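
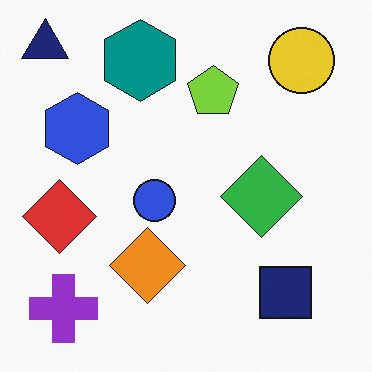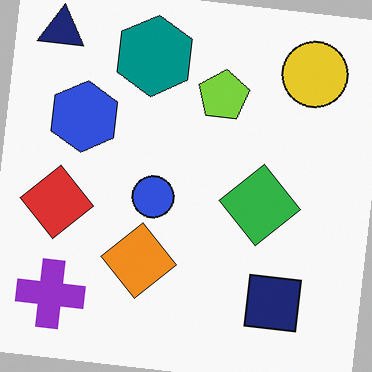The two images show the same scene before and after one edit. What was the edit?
The image was rotated clockwise by a few degrees.

Every shape is tilted by the same angle and the image corners show triangular fill wedges — a whole-image rotation by a non-right angle.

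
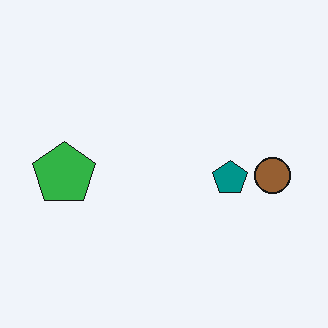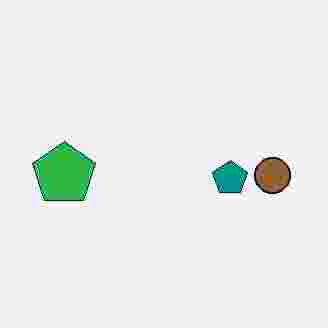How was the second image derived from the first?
The image was degraded with heavy JPEG compression.

Blocky 8×8 compression artifacts appear around shape edges and the flat background shows ringing — characteristic JPEG degradation.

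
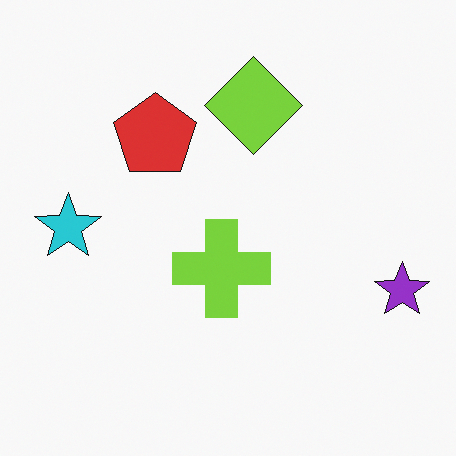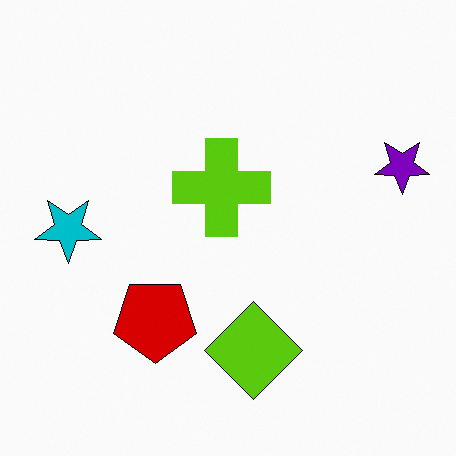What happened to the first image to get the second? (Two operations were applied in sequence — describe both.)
This is the original image flipped vertically (top ↔ bottom), then given slightly increased contrast.

The lime diamond is in the top of the first image and the bottom of the second — shapes on opposite sides of the horizontal midline have swapped in a mirror flip. Tones are pushed away from mid-grey across the whole image — a global contrast change.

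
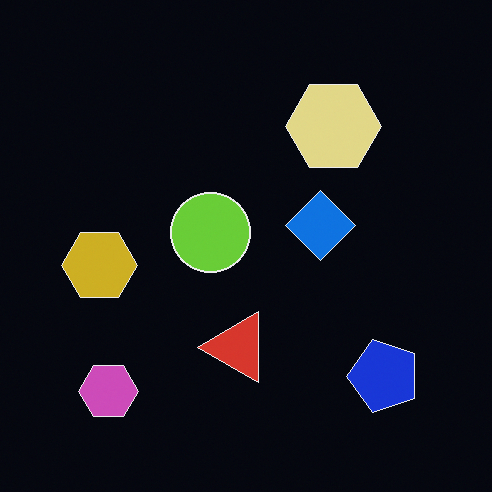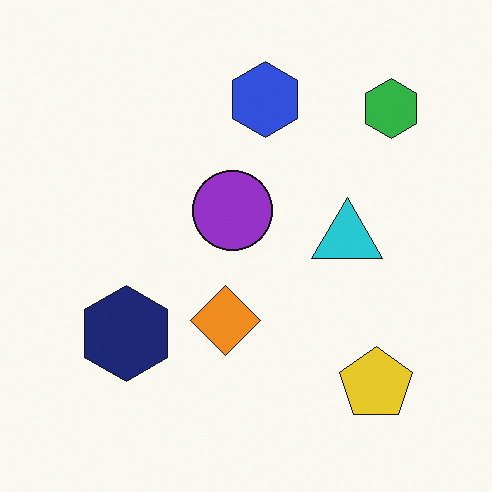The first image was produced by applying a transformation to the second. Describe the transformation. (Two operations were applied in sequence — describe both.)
The transformation is: transposed (reflected across the top-left ↔ bottom-right diagonal), then color-inverted (negative).

Shapes have swapped their row and column positions — what was in the top-right is now in the bottom-left — a diagonal reflection. The light background has become dark and every shape's color is its complement — a photographic negative.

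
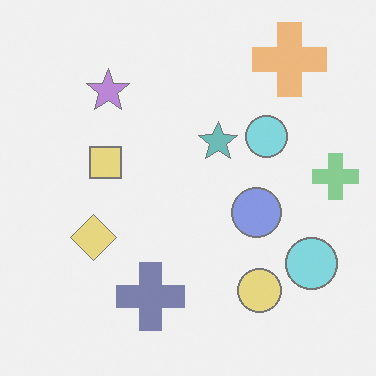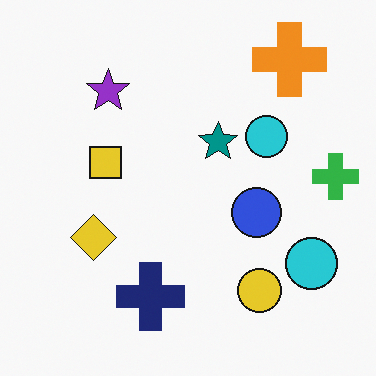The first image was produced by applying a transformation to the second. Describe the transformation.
The image was washed out (contrast reduced).

Tones are pushed toward mid-grey across the whole image — a global contrast change.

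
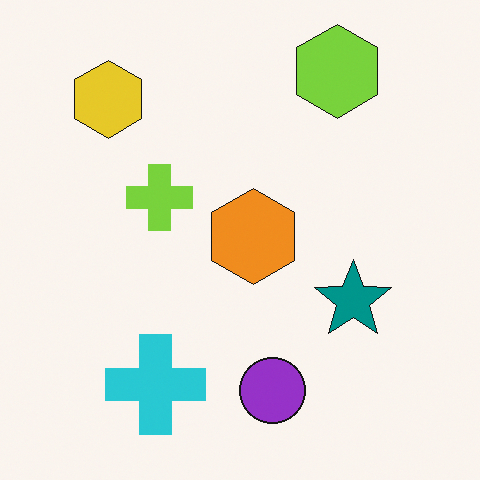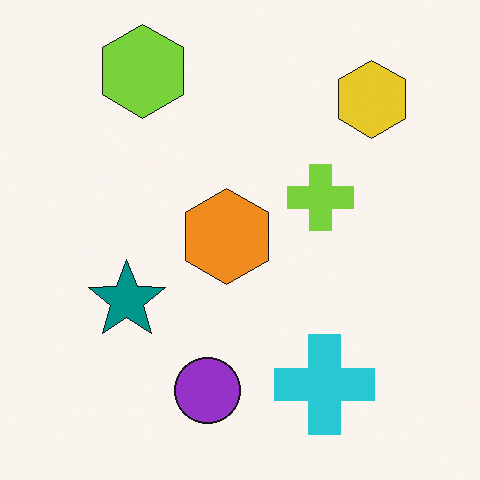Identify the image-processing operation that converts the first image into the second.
The second image is the first flipped horizontally (left ↔ right).

The yellow hexagon is in the top-left of the first image and the top-right of the second — shapes on opposite sides of the vertical midline have swapped in a mirror flip.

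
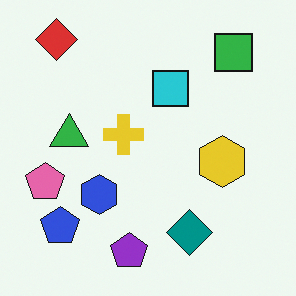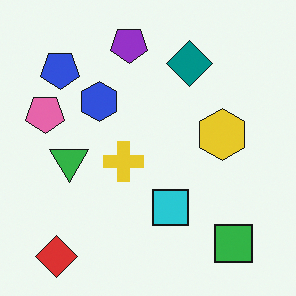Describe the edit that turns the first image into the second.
The second image is the first flipped vertically (top ↔ bottom).

The red diamond is in the top-left of the first image and the bottom-left of the second — shapes on opposite sides of the horizontal midline have swapped in a mirror flip.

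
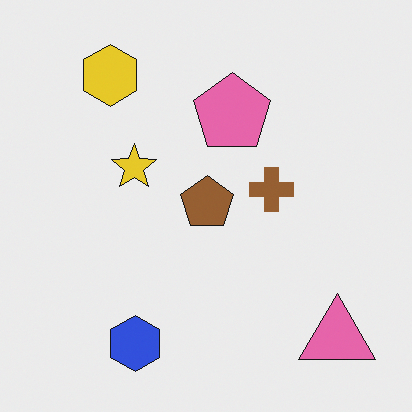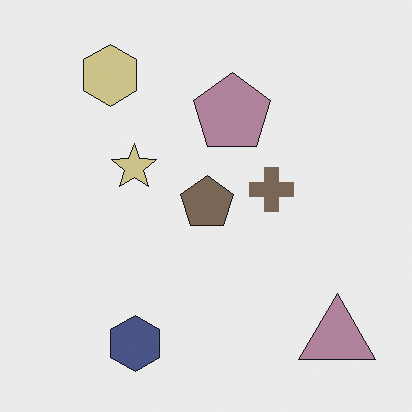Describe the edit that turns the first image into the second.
The second image is the first made much more muted (saturation change).

All colors are more muted and greyish — a global saturation change.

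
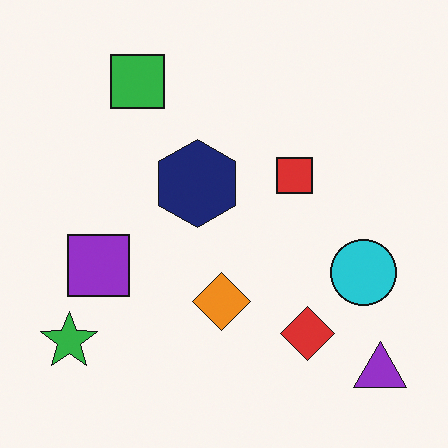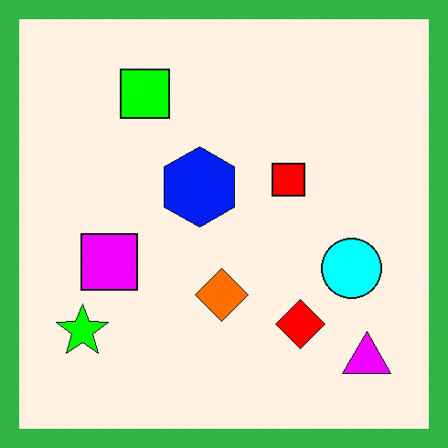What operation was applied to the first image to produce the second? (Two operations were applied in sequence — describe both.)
The transformation is: heavily oversaturated, then framed with a green border.

All colors are more vivid — a global saturation change. A solid green frame runs around the edge of the second image, with the content slightly shrunk inside it.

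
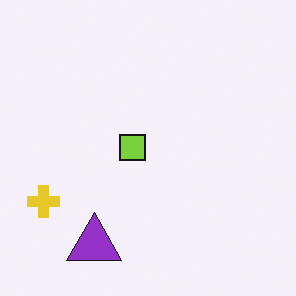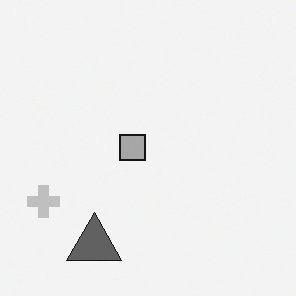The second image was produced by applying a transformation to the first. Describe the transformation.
The image was converted to grayscale.

All color is removed — every shape is now a shade of grey.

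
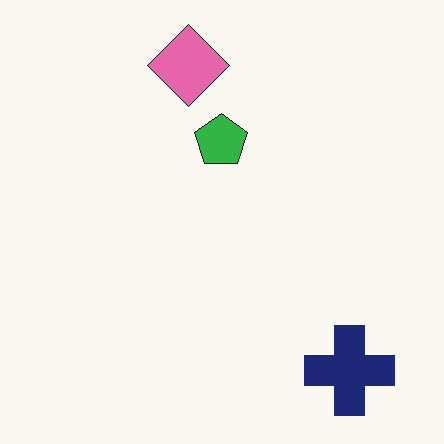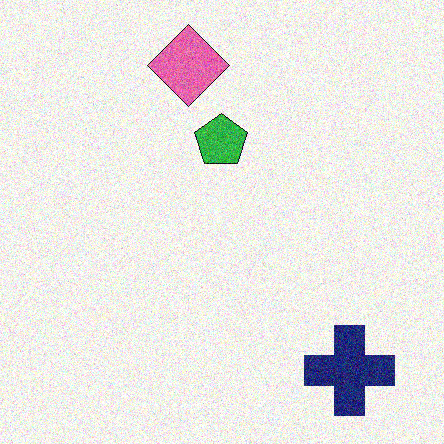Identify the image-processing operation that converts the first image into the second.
Degraded with moderate additive noise.

Random speckle covers the whole image, including the flat background.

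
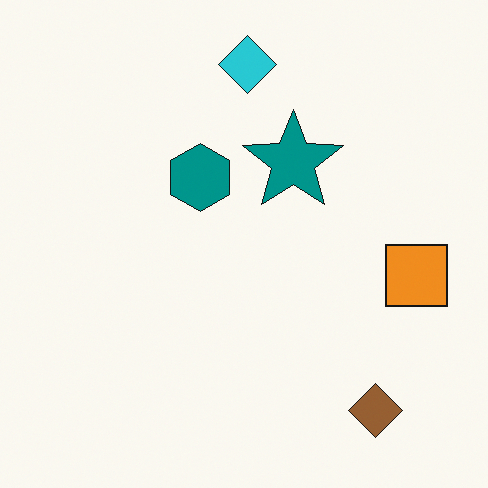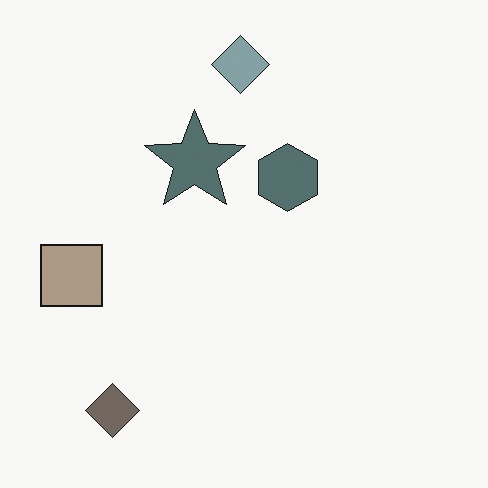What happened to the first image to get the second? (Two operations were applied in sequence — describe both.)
This is the original image flipped horizontally (left ↔ right), then made much more muted (saturation change).

The orange square is in the right of the first image and the left of the second — shapes on opposite sides of the vertical midline have swapped in a mirror flip. All colors are more muted and greyish — a global saturation change.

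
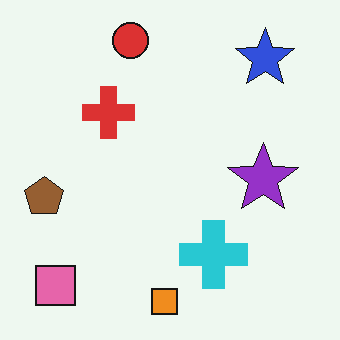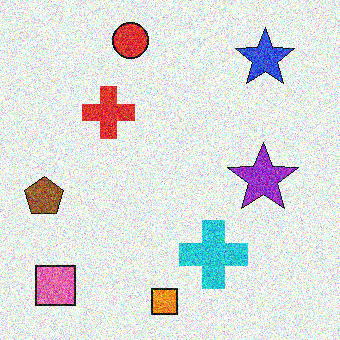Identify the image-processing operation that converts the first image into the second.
The second image is the first degraded with strong gaussian noise.

Random speckle covers the whole image, including the flat background.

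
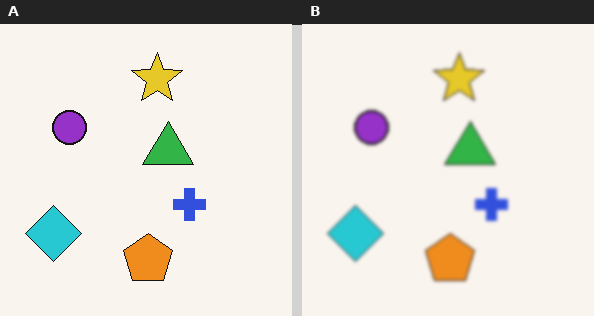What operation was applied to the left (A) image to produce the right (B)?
This is the original image given a subtle gaussian blur.

Shape edges and outlines are uniformly softened across the whole image.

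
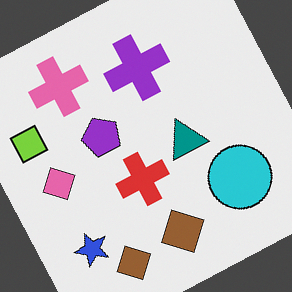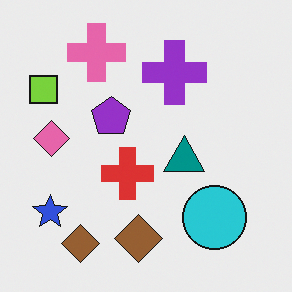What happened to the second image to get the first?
The first image is the second rotated counter-clockwise by a moderate amount.

Every shape is tilted by the same angle and the image corners show triangular fill wedges — a whole-image rotation by a non-right angle.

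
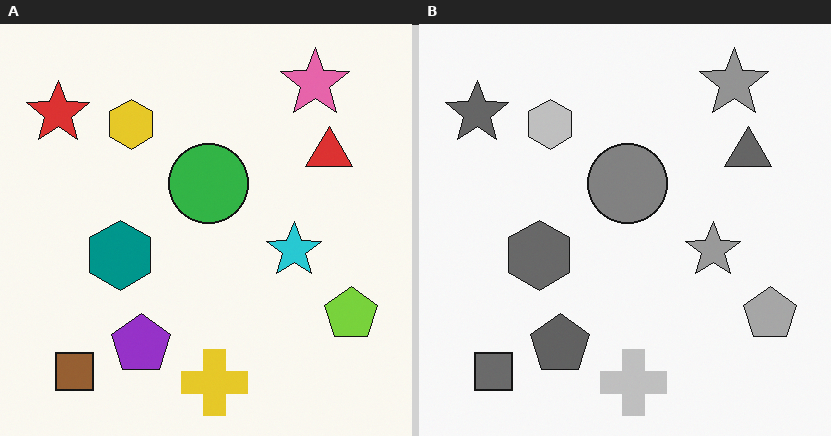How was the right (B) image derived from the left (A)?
It was converted to grayscale.

All color is removed — every shape is now a shade of grey.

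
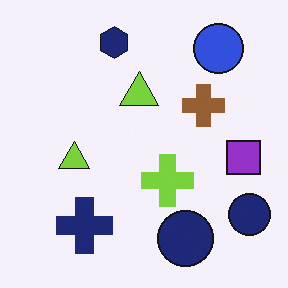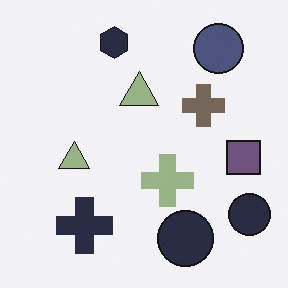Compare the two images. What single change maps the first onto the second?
The transformation is: heavily desaturated.

All colors are more muted and greyish — a global saturation change.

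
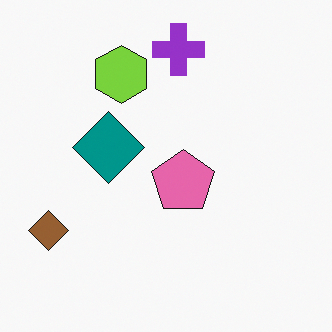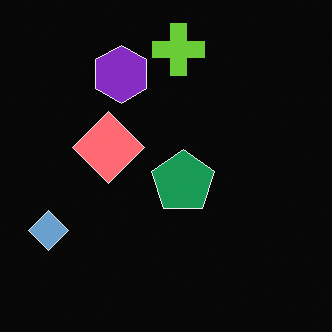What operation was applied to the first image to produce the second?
The transformation is: color-inverted (negative).

The light background has become dark and every shape's color is its complement — a photographic negative.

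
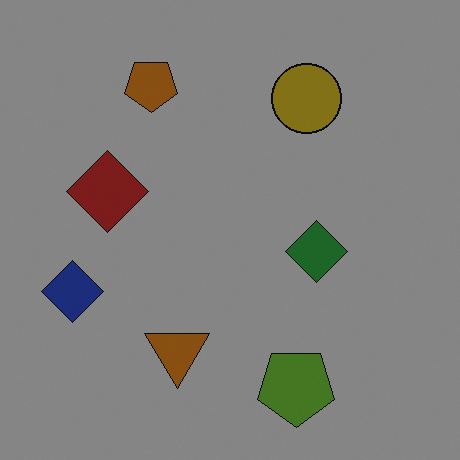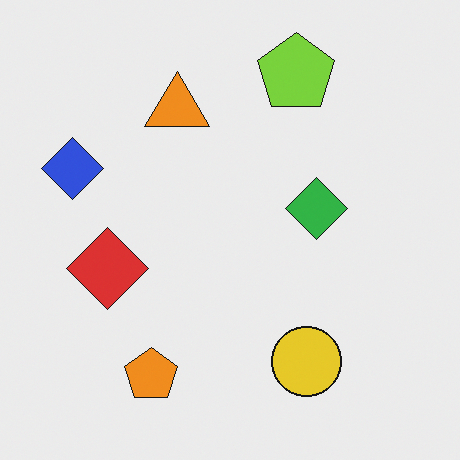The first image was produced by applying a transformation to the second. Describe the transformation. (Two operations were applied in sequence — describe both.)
The image was flipped vertically (top ↔ bottom), then substantially darkened.

The lime pentagon is in the top of the second image and the bottom of the first — shapes on opposite sides of the horizontal midline have swapped in a mirror flip. Every pixel — background and shapes alike — is uniformly darkened.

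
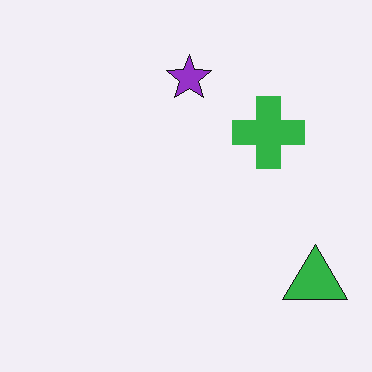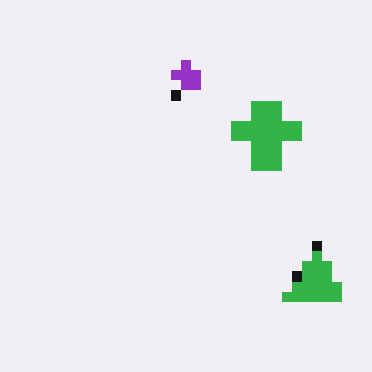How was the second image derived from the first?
This is the original image coarsely pixelated.

Shapes are reduced to large square blocks; fine edges and outlines are lost — a downscale-then-upscale (mosaic) effect.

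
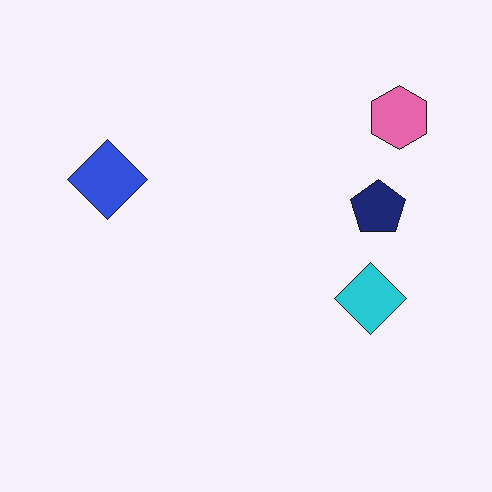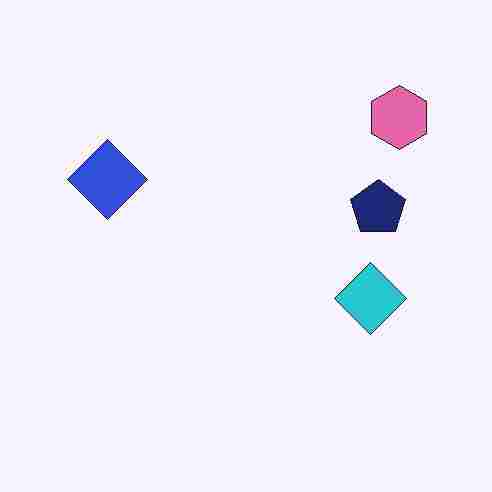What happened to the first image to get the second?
Degraded with heavy JPEG compression.

Blocky 8×8 compression artifacts appear around shape edges and the flat background shows ringing — characteristic JPEG degradation.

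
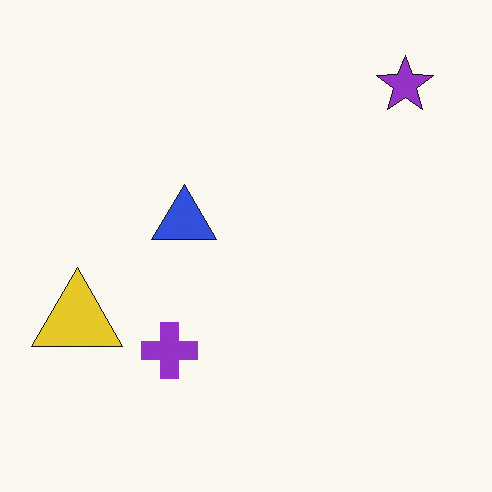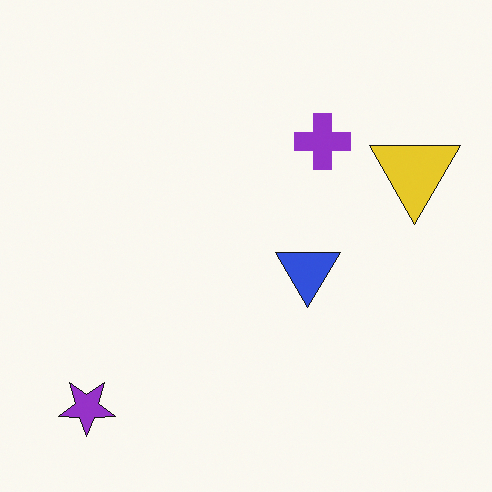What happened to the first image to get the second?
The transformation is: rotated 180°.

The purple star sits in the top-right of the first image and the bottom-left of the second — consistent with a whole-image 180° rotation.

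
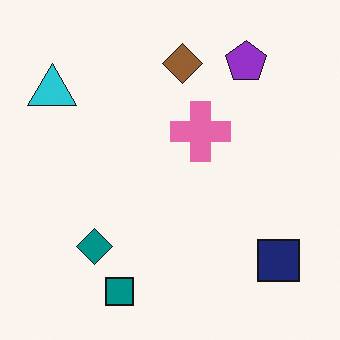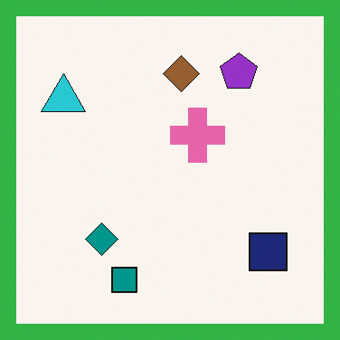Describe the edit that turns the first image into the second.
This is the original image framed with a green border.

A solid green frame runs around the edge of the second image, with the content slightly shrunk inside it.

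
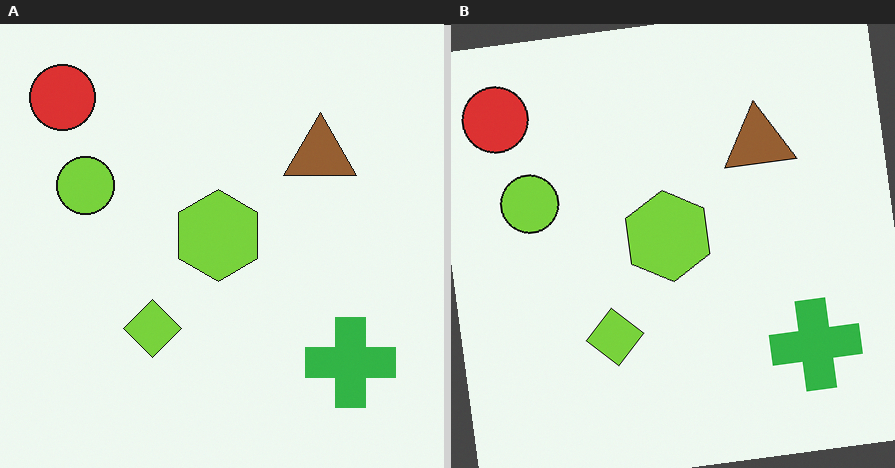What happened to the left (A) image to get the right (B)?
The transformation is: rotated counter-clockwise by a few degrees.

Every shape is tilted by the same angle and the image corners show triangular fill wedges — a whole-image rotation by a non-right angle.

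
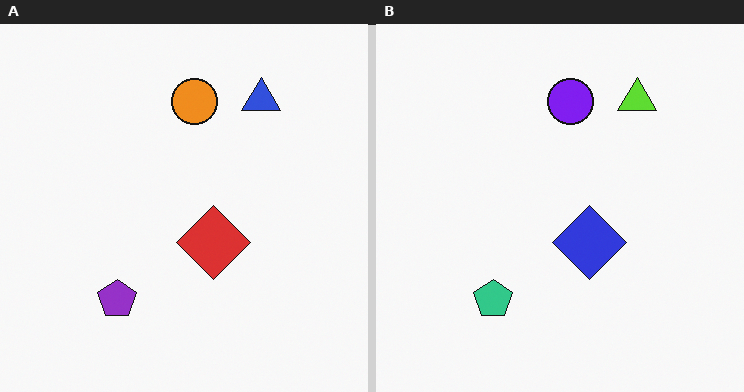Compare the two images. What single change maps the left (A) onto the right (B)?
This is the original image hue-shifted by a large amount.

Every shape's color has rotated by the same amount around the hue wheel — a uniform hue shift.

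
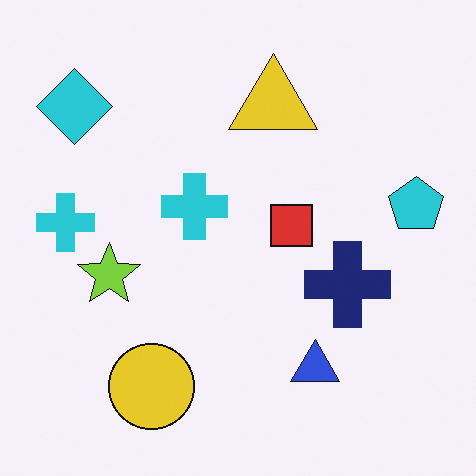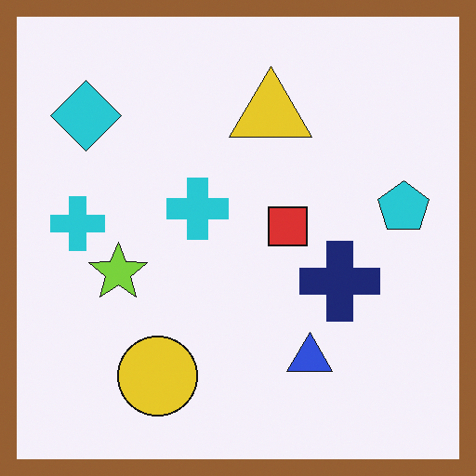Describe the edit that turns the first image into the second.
It was framed with a brown border.

A solid brown frame runs around the edge of the second image, with the content slightly shrunk inside it.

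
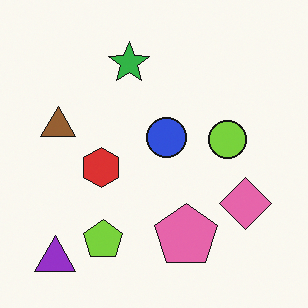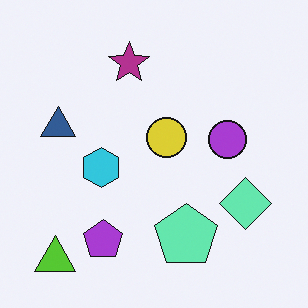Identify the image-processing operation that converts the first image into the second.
The transformation is: hue-shifted by a large amount.

Every shape's color has rotated by the same amount around the hue wheel — a uniform hue shift.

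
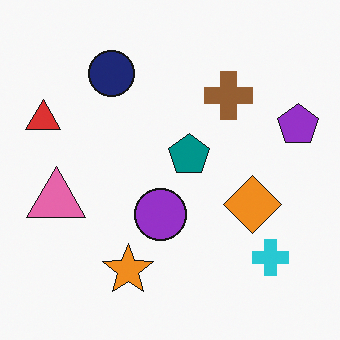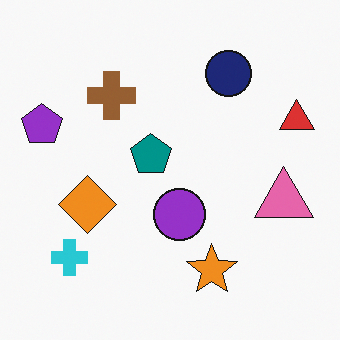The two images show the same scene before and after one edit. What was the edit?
The transformation is: flipped horizontally (left ↔ right).

The purple pentagon is in the right of the first image and the left of the second — shapes on opposite sides of the vertical midline have swapped in a mirror flip.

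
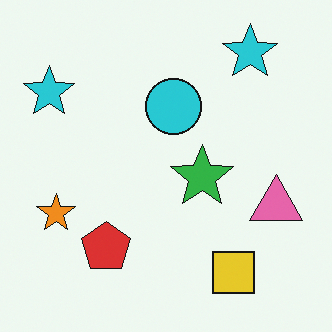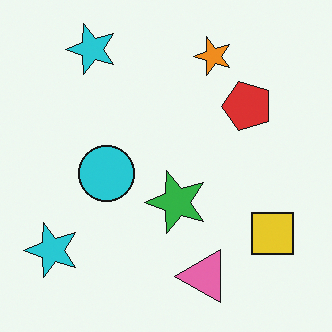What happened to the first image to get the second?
This is the original image transposed (reflected across the top-left ↔ bottom-right diagonal).

Shapes have swapped their row and column positions — what was in the top-right is now in the bottom-left — a diagonal reflection.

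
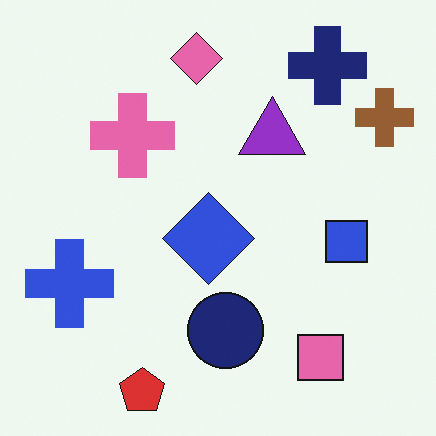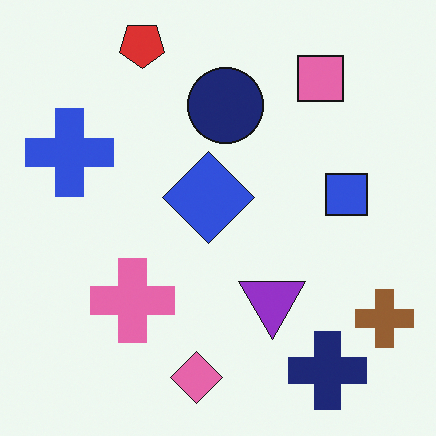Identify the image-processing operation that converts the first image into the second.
Flipped vertically (top ↔ bottom).

The red pentagon is in the bottom-left of the first image and the top-left of the second — shapes on opposite sides of the horizontal midline have swapped in a mirror flip.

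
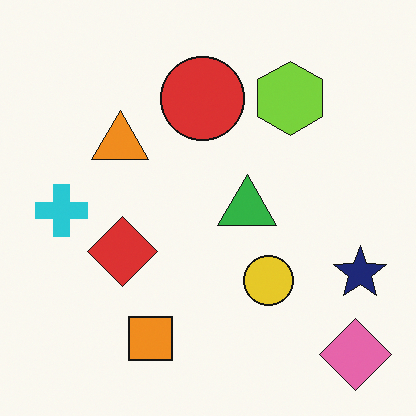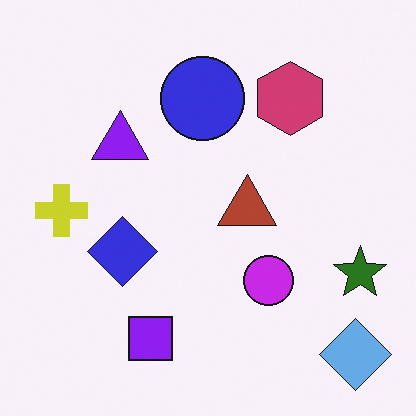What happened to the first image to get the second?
The image was hue-shifted by a large amount.

Every shape's color has rotated by the same amount around the hue wheel — a uniform hue shift.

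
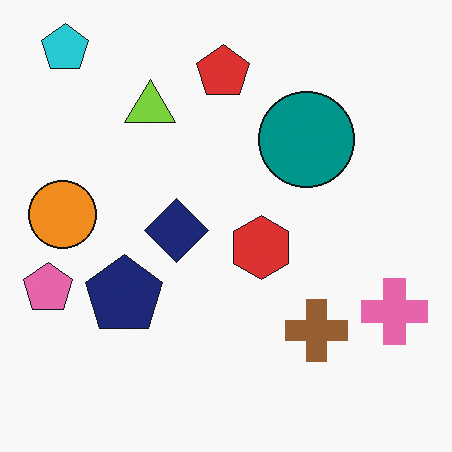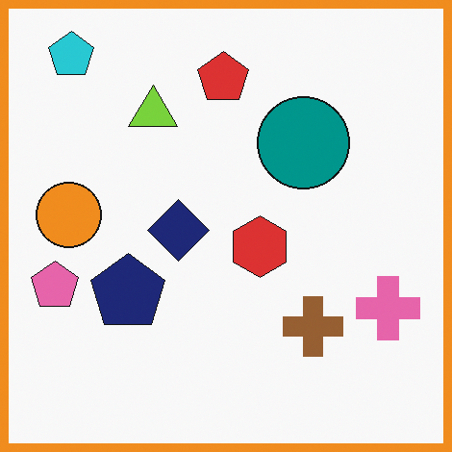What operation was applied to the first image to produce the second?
Framed with a orange border.

A solid orange frame runs around the edge of the second image, with the content slightly shrunk inside it.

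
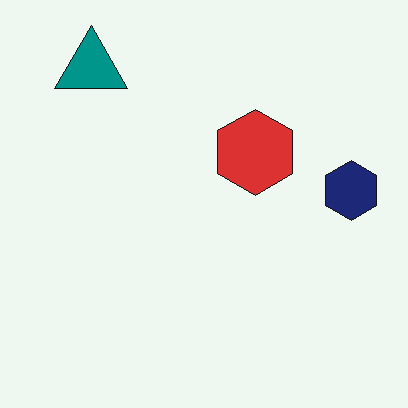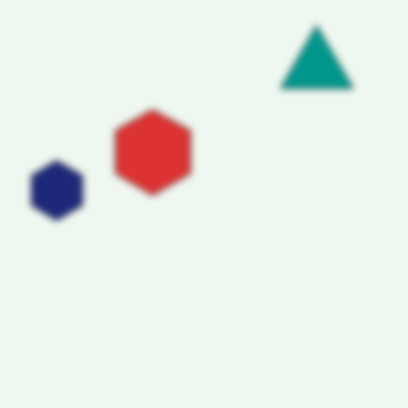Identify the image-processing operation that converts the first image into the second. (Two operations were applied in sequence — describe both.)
It was flipped horizontally (left ↔ right), then moderately blurred.

The navy hexagon is in the right of the first image and the left of the second — shapes on opposite sides of the vertical midline have swapped in a mirror flip. Shape edges and outlines are uniformly softened across the whole image.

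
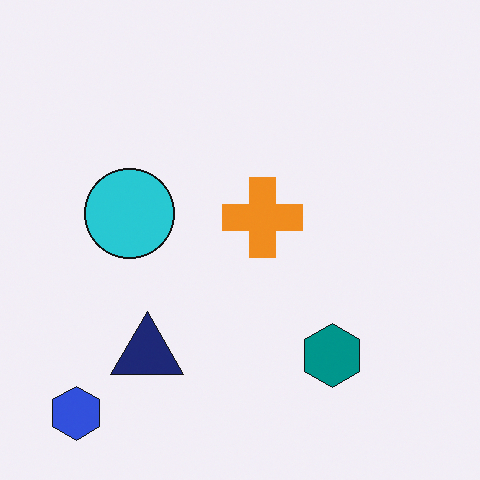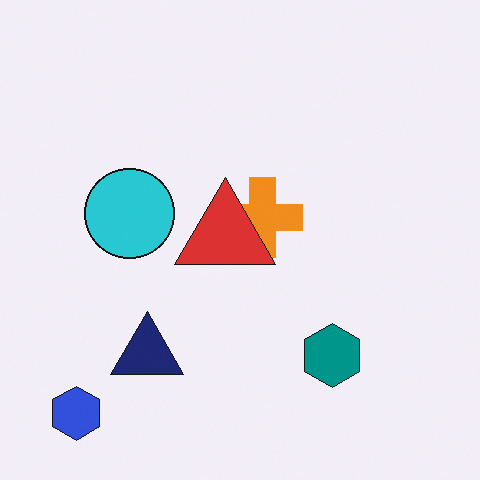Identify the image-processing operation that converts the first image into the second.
It was overlaid with an additional red triangle.

A red triangle appears in the second image that is absent from the first.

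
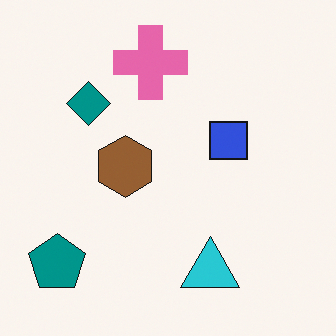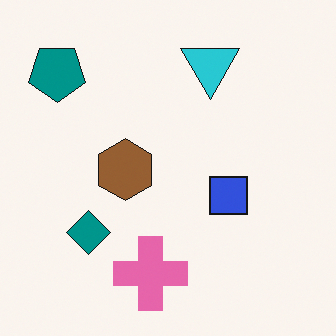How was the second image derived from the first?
The image was flipped vertically (top ↔ bottom).

The pink cross is in the top of the first image and the bottom of the second — shapes on opposite sides of the horizontal midline have swapped in a mirror flip.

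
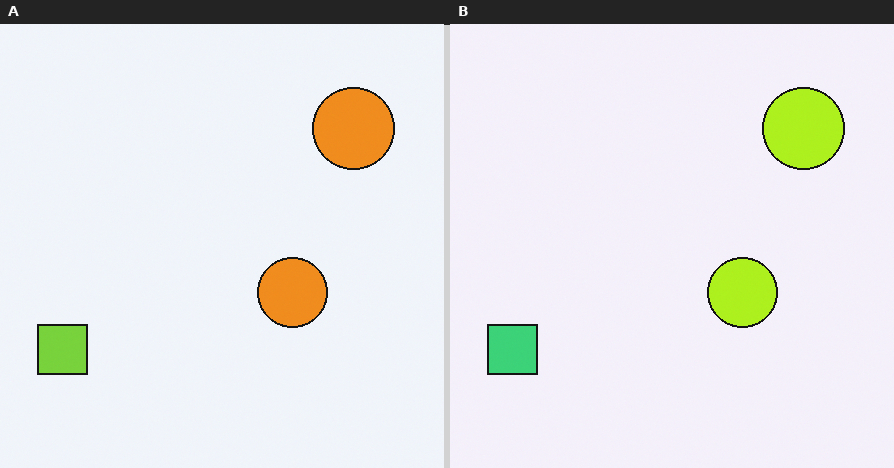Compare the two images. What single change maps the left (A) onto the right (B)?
Hue-shifted by a small amount.

Every shape's color has rotated by the same amount around the hue wheel — a uniform hue shift.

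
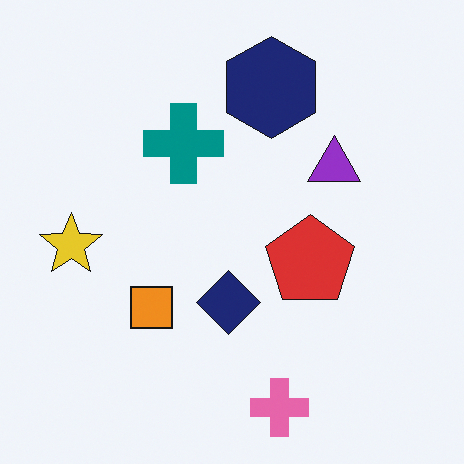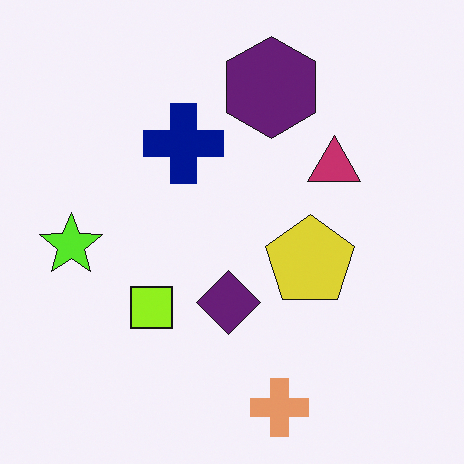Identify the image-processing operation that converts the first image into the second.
This is the original image hue-shifted slightly.

Every shape's color has rotated by the same amount around the hue wheel — a uniform hue shift.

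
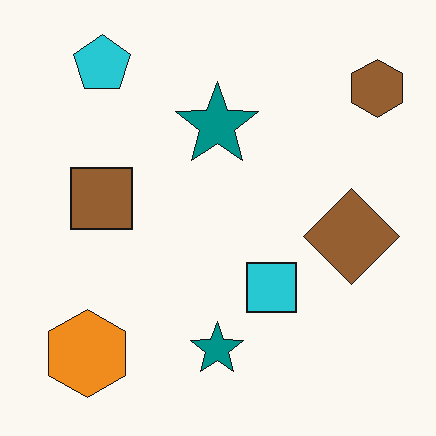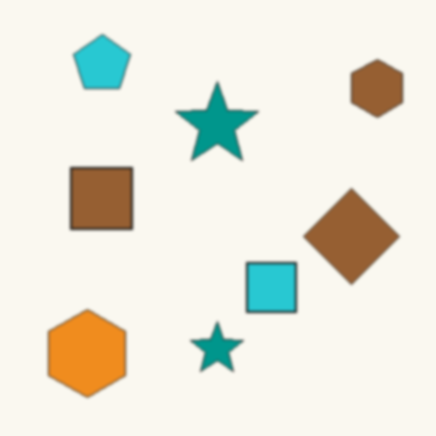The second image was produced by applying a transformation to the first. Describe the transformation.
It was slightly softened.

Shape edges and outlines are uniformly softened across the whole image.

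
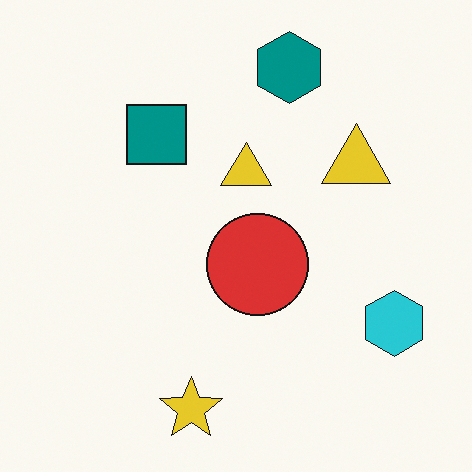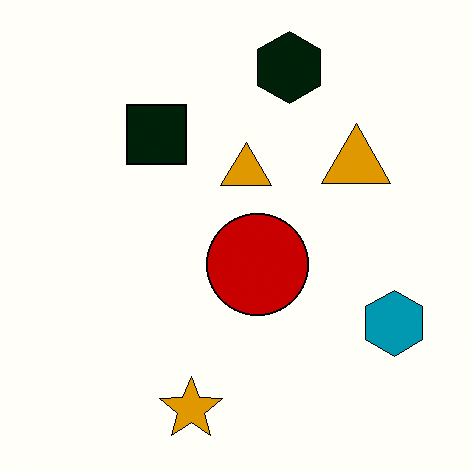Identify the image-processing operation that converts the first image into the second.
It was boosted in contrast.

Tones are pushed away from mid-grey across the whole image — a global contrast change.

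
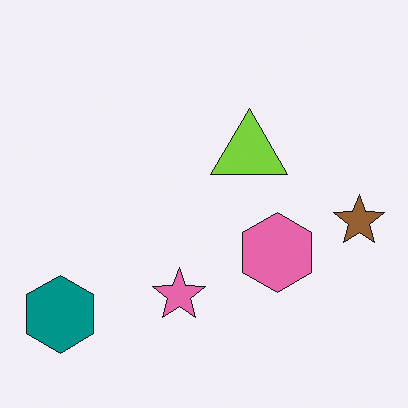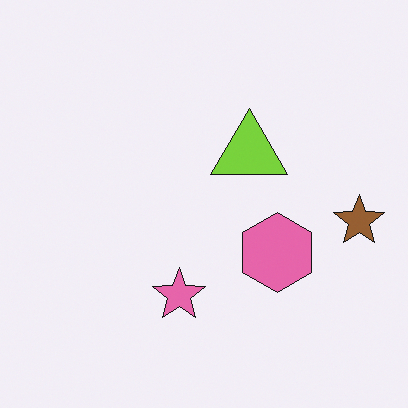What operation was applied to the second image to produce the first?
The first image is the second overlaid with an additional teal hexagon.

A teal hexagon appears in the first image that is absent from the second.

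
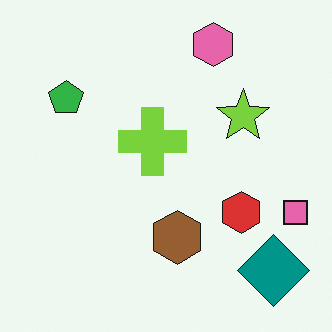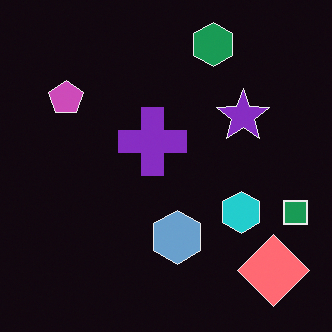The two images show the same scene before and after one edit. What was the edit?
It was color-inverted (negative).

The light background has become dark and every shape's color is its complement — a photographic negative.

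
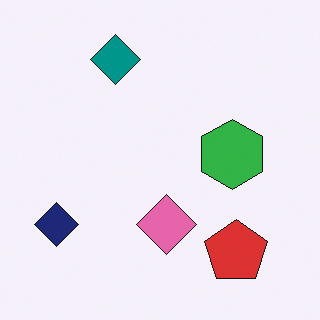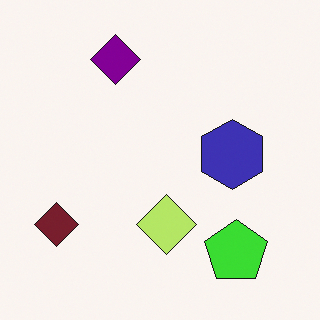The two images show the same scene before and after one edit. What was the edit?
This is the original image hue-shifted by a moderate amount.

Every shape's color has rotated by the same amount around the hue wheel — a uniform hue shift.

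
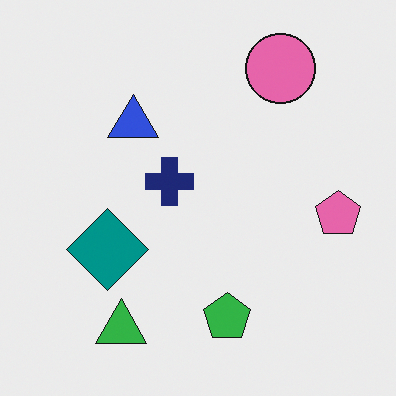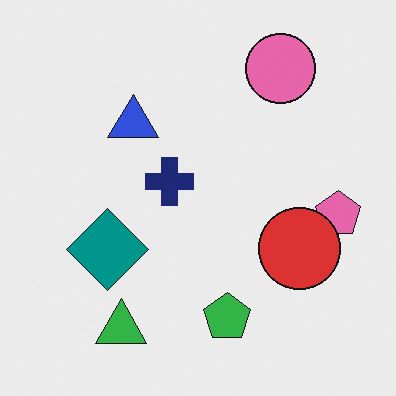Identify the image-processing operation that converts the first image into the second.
It was overlaid with an additional red circle.

A red circle appears in the second image that is absent from the first.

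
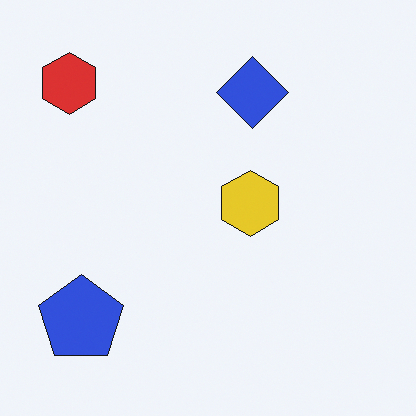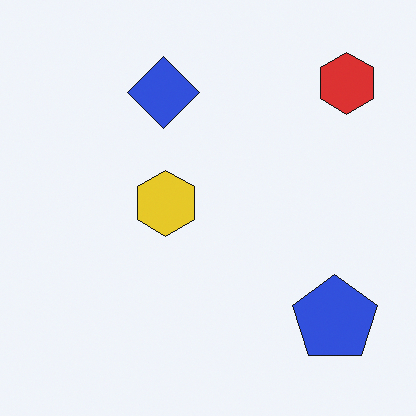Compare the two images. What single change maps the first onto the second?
It was flipped horizontally (left ↔ right).

The red hexagon is in the top-left of the first image and the top-right of the second — shapes on opposite sides of the vertical midline have swapped in a mirror flip.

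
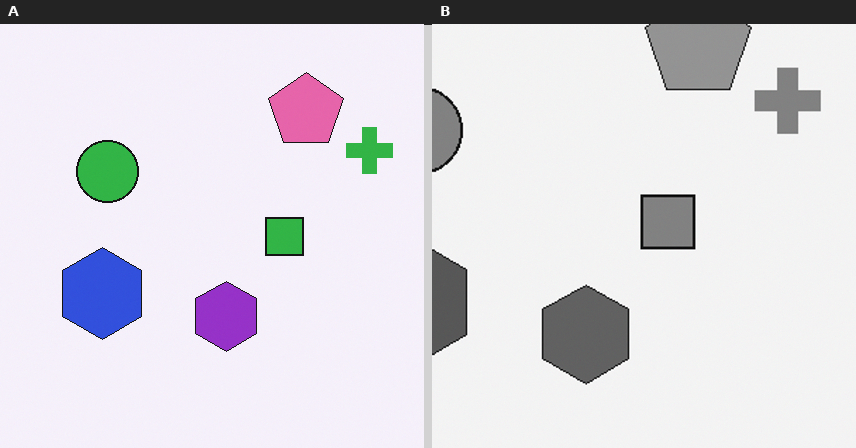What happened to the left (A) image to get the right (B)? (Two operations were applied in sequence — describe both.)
The transformation is: cropped to a modestly smaller region and rescaled, then converted to grayscale.

The visible shapes are larger and the field of view is narrower; shapes near the original edges may be partly or wholly outside the frame — a crop-and-rescale. All color is removed — every shape is now a shade of grey.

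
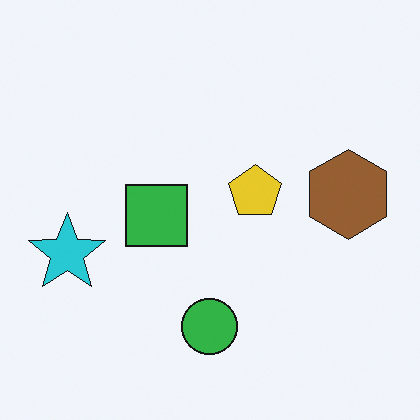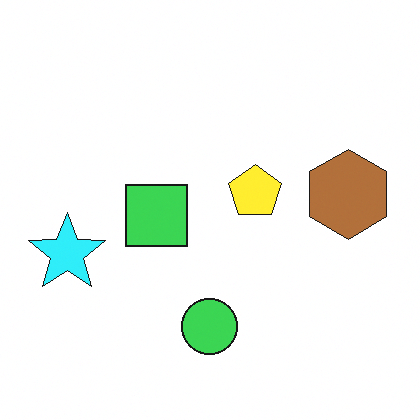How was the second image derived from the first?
The transformation is: slightly brightened.

Every pixel — background and shapes alike — is uniformly brightened.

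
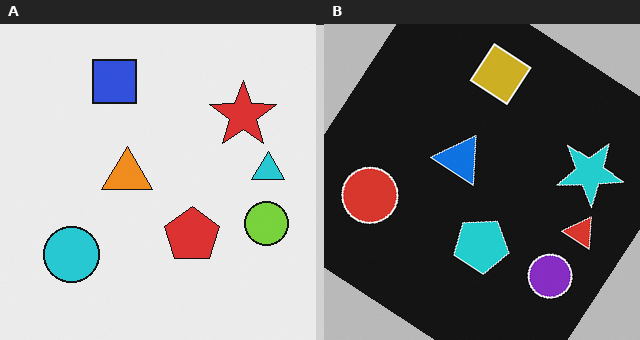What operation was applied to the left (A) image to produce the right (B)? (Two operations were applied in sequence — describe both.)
It was rotated clockwise by a large amount — several tens of degrees, then color-inverted (negative).

Every shape is tilted by the same angle and the image corners show triangular fill wedges — a whole-image rotation by a non-right angle. The light background has become dark and every shape's color is its complement — a photographic negative.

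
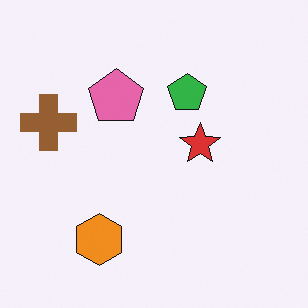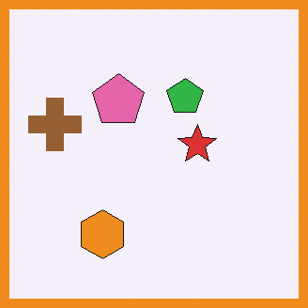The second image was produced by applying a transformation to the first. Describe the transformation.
The image was framed with a orange border.

A solid orange frame runs around the edge of the second image, with the content slightly shrunk inside it.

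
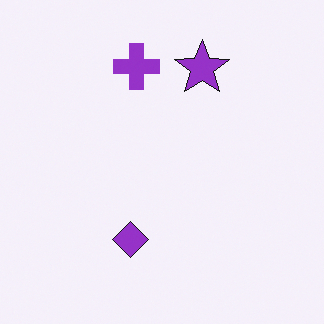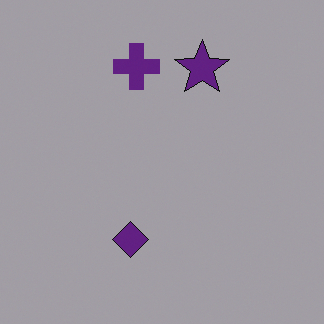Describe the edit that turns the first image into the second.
Substantially darkened.

Every pixel — background and shapes alike — is uniformly darkened.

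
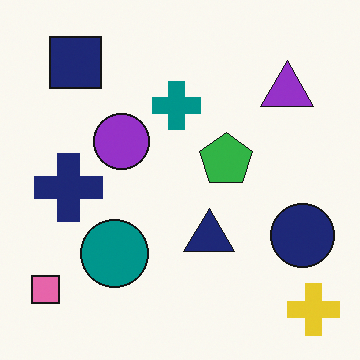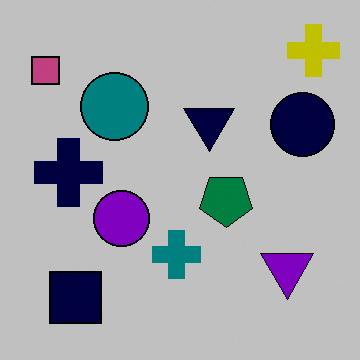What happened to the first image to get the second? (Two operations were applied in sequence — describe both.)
The image was aggressively posterized, then flipped vertically (top ↔ bottom).

Each flat color has snapped to a coarser quantized level — most visibly, the near-white background has dropped to a flat grey. The yellow cross is in the bottom-right of the first image and the top-right of the second — shapes on opposite sides of the horizontal midline have swapped in a mirror flip.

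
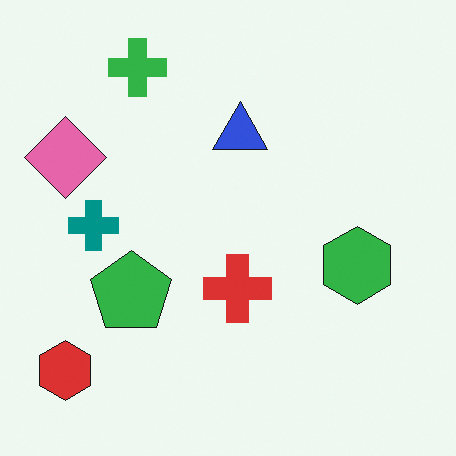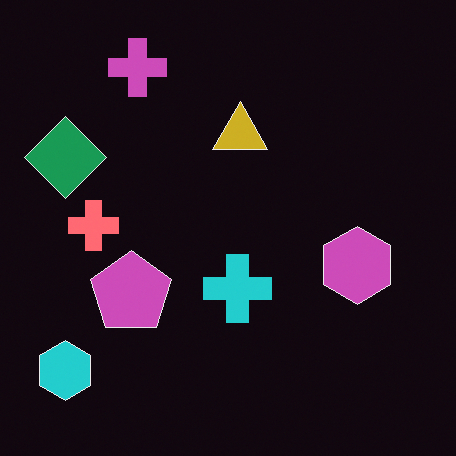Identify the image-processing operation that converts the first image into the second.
Color-inverted (negative).

The light background has become dark and every shape's color is its complement — a photographic negative.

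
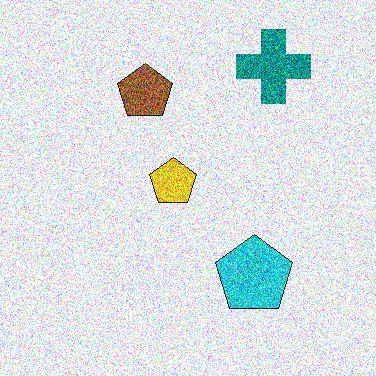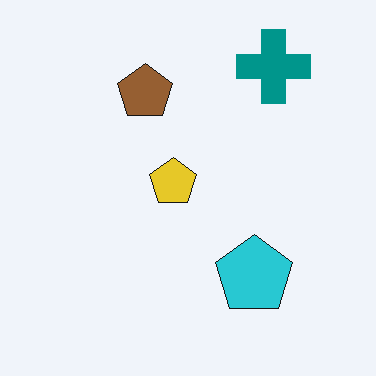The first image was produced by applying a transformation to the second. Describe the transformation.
Degraded with a thick layer of grain.

Random speckle covers the whole image, including the flat background.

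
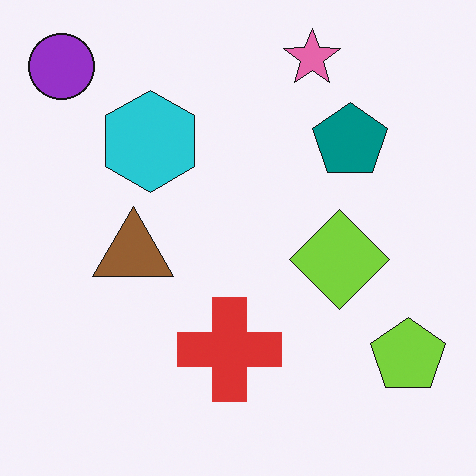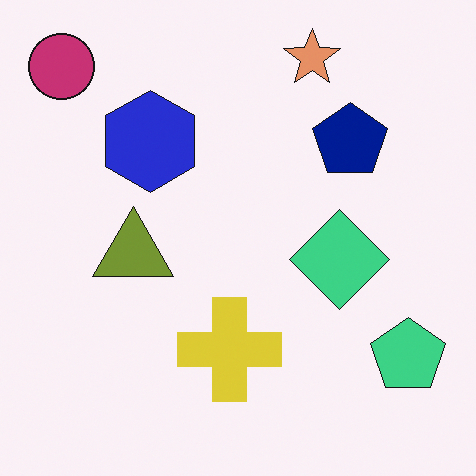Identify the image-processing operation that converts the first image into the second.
It was hue-shifted slightly.

Every shape's color has rotated by the same amount around the hue wheel — a uniform hue shift.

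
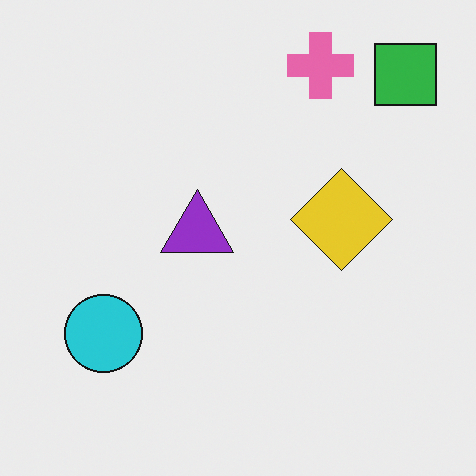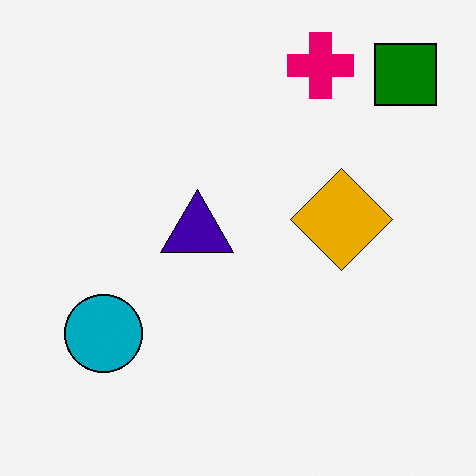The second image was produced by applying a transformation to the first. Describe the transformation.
It was boosted in contrast.

Tones are pushed away from mid-grey across the whole image — a global contrast change.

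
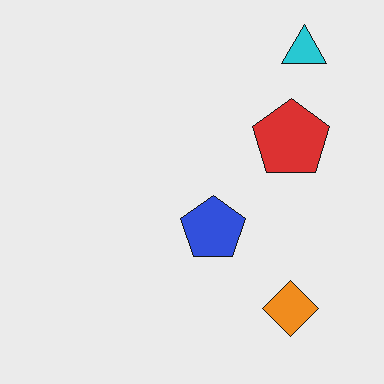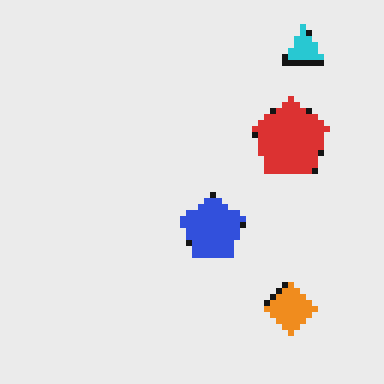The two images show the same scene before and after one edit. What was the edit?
Moderately pixelated.

Shapes are reduced to large square blocks; fine edges and outlines are lost — a downscale-then-upscale (mosaic) effect.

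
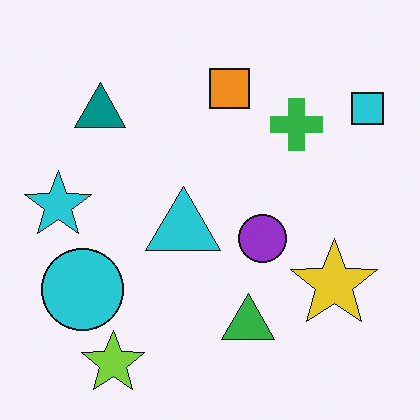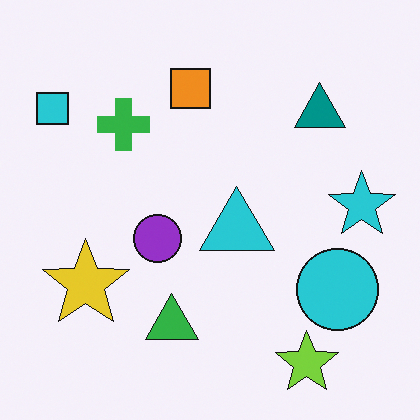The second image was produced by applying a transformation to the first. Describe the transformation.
Flipped horizontally (left ↔ right).

The cyan square is in the top-right of the first image and the top-left of the second — shapes on opposite sides of the vertical midline have swapped in a mirror flip.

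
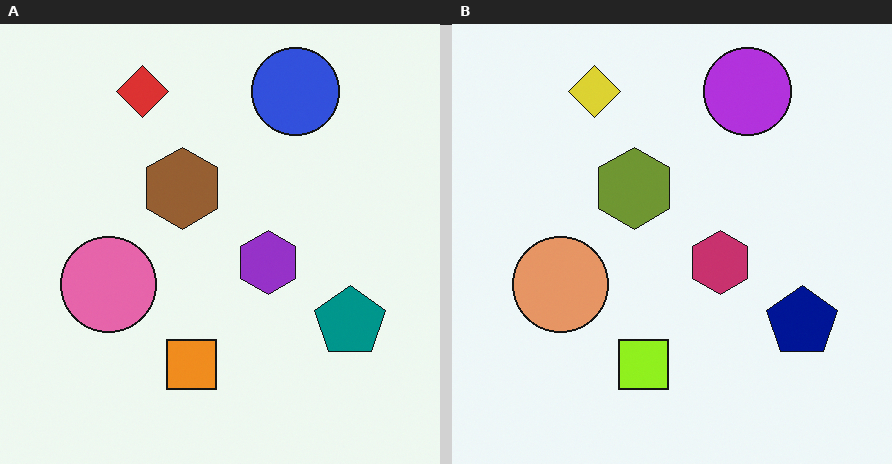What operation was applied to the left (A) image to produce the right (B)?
The image was hue-shifted by a small amount.

Every shape's color has rotated by the same amount around the hue wheel — a uniform hue shift.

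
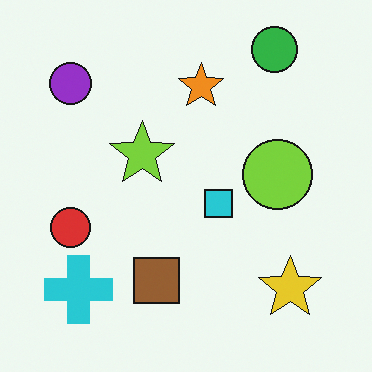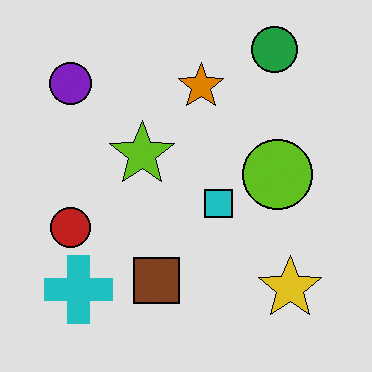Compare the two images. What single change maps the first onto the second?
The second image is the first posterized to a reduced palette.

Each flat color has snapped to a coarser quantized level — most visibly, the near-white background has dropped to a flat grey.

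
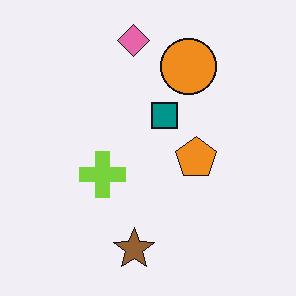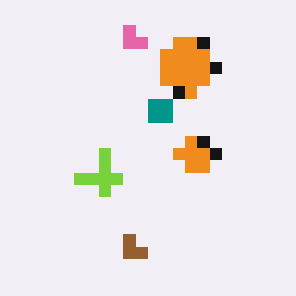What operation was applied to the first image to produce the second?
Heavily pixelated into large blocks.

Shapes are reduced to large square blocks; fine edges and outlines are lost — a downscale-then-upscale (mosaic) effect.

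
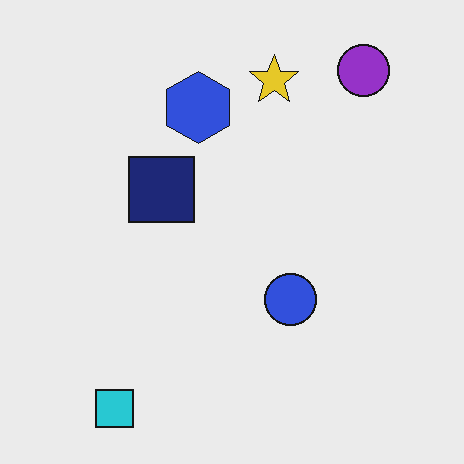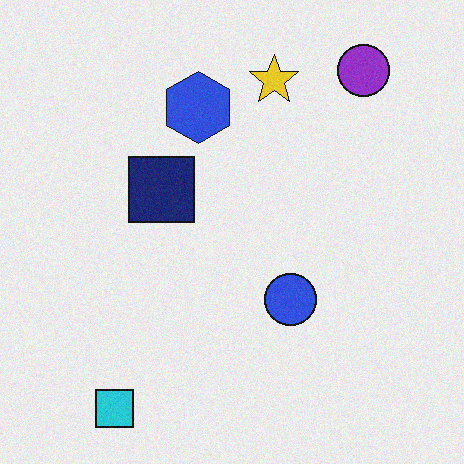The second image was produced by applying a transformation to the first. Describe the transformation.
This is the original image degraded with light additive noise.

Random speckle covers the whole image, including the flat background.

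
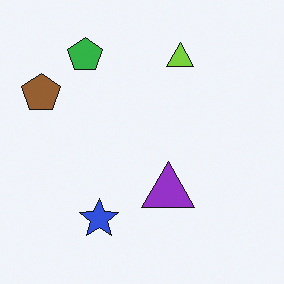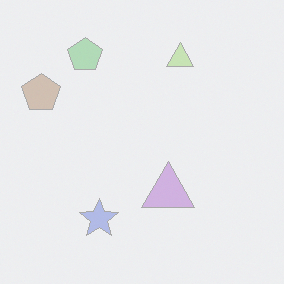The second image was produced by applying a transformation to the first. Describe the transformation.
The second image is the first washed out (contrast reduced).

Tones are pushed toward mid-grey across the whole image — a global contrast change.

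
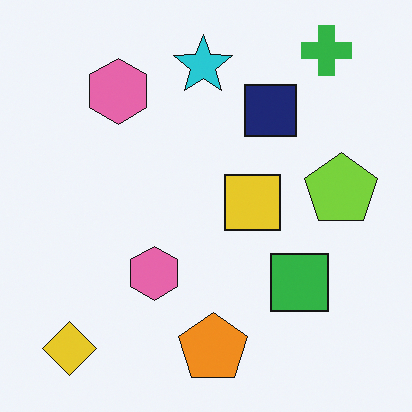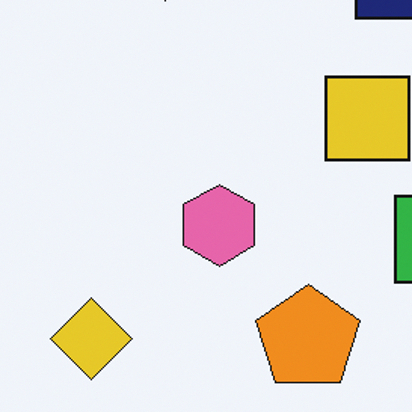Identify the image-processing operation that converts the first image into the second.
This is the original image cropped slightly and scaled back up.

The visible shapes are larger and the field of view is narrower; shapes near the original edges may be partly or wholly outside the frame — a crop-and-rescale.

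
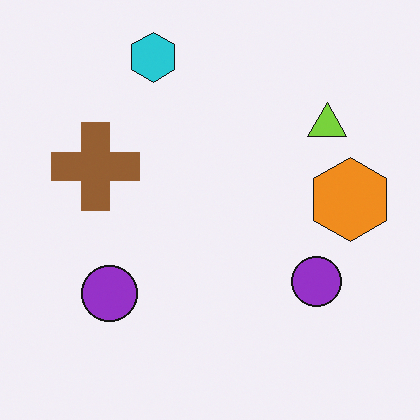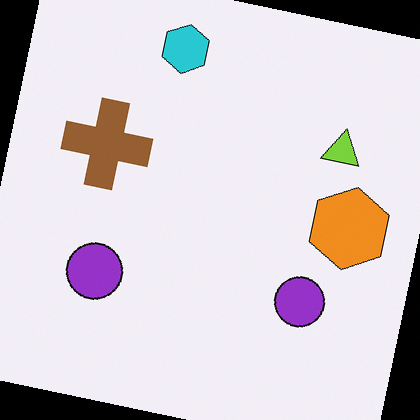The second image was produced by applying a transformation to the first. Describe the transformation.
It was rotated clockwise by a slight angle.

Every shape is tilted by the same angle and the image corners show triangular fill wedges — a whole-image rotation by a non-right angle.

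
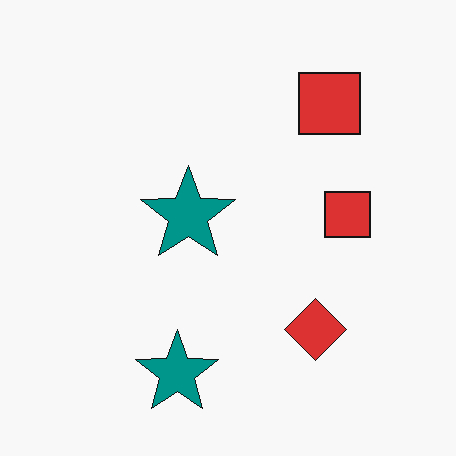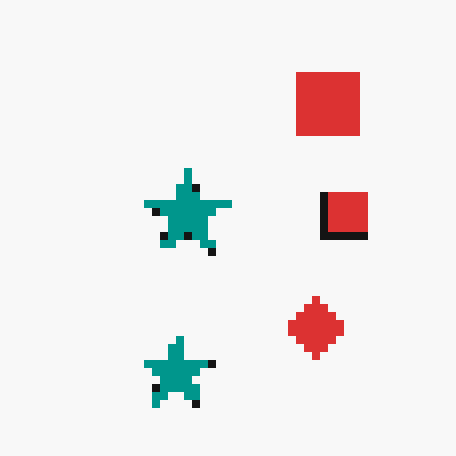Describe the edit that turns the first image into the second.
Pixelated into visible square blocks.

Shapes are reduced to large square blocks; fine edges and outlines are lost — a downscale-then-upscale (mosaic) effect.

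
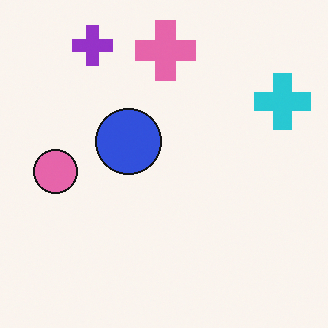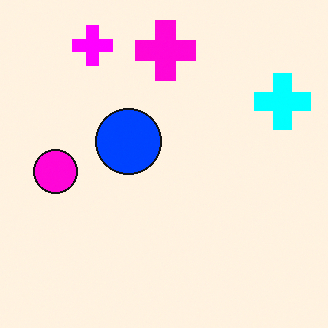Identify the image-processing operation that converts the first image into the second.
This is the original image heavily oversaturated.

All colors are more vivid — a global saturation change.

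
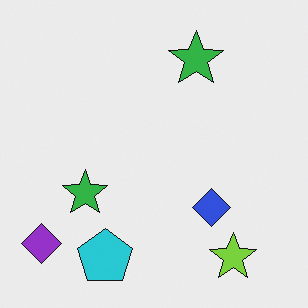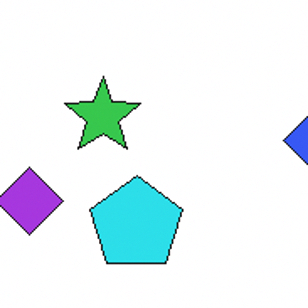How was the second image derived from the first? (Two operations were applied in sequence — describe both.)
This is the original image cropped to a noticeably smaller region and rescaled, then brightened a little.

The visible shapes are larger and the field of view is narrower; shapes near the original edges may be partly or wholly outside the frame — a crop-and-rescale. Every pixel — background and shapes alike — is uniformly brightened.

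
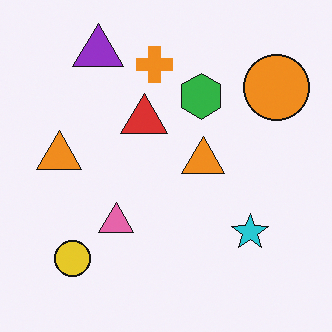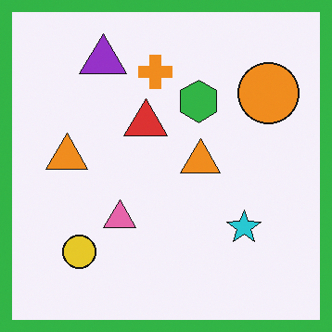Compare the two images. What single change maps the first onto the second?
The transformation is: framed with a green border.

A solid green frame runs around the edge of the second image, with the content slightly shrunk inside it.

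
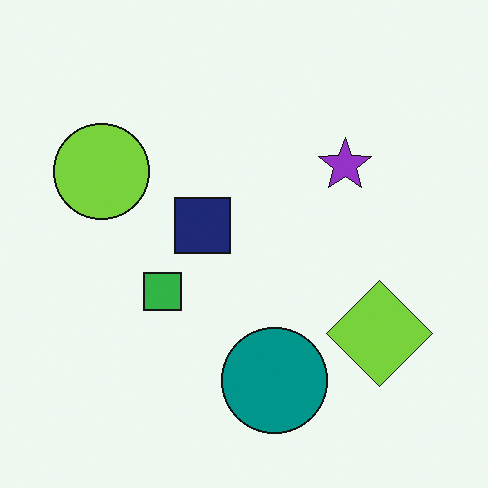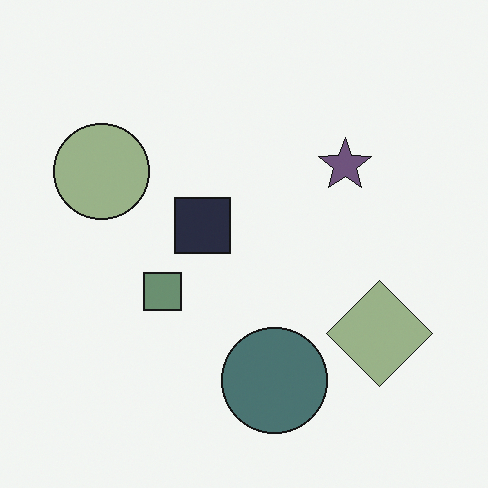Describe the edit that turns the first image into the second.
The image was heavily desaturated.

All colors are more muted and greyish — a global saturation change.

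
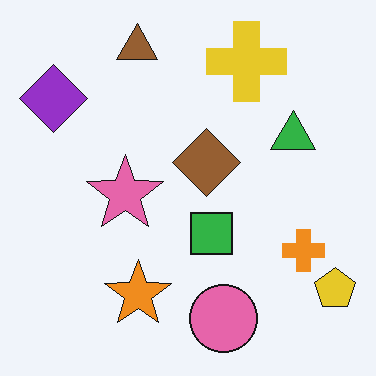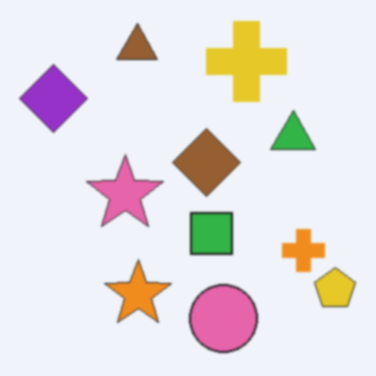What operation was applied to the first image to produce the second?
The second image is the first given a subtle gaussian blur.

Shape edges and outlines are uniformly softened across the whole image.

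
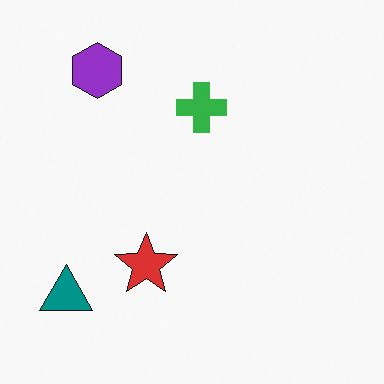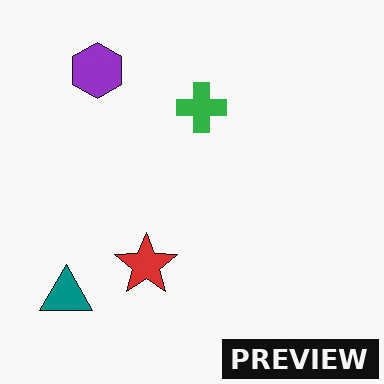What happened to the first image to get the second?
The second image is the first watermarked with the text "PREVIEW" in the lower-right corner.

A dark label reading "PREVIEW" appears in the lower-right corner.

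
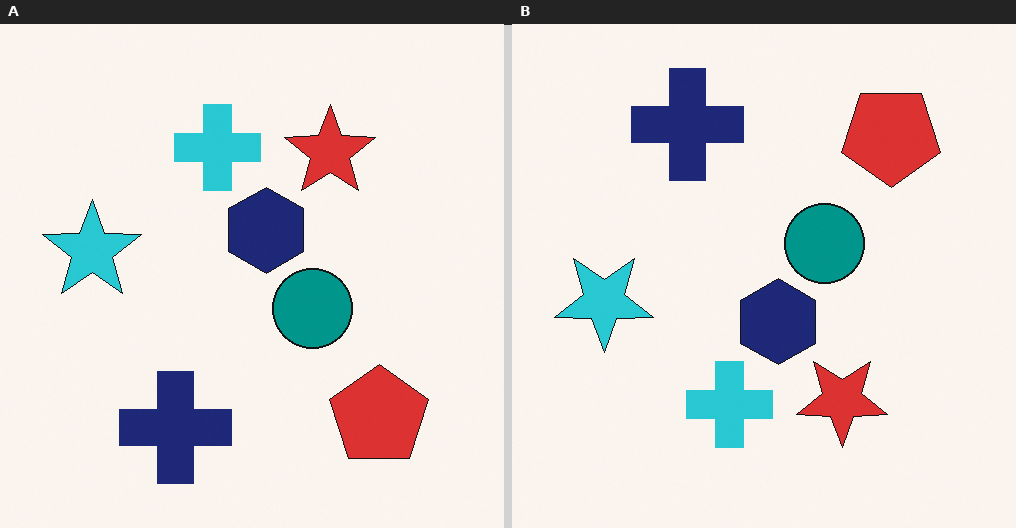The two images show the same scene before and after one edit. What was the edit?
Flipped vertically (top ↔ bottom).

The navy cross is in the bottom of the left (A) image and the top of the right (B) — shapes on opposite sides of the horizontal midline have swapped in a mirror flip.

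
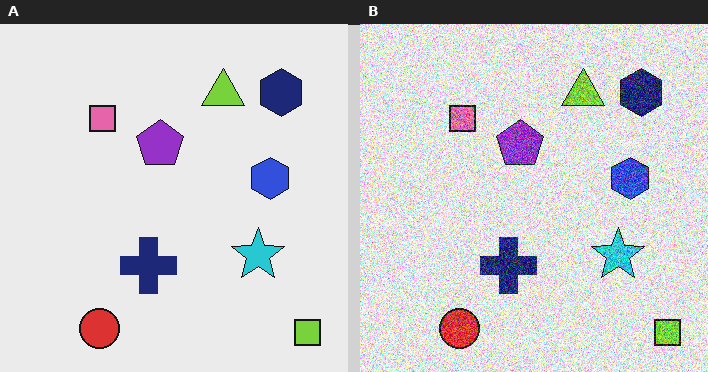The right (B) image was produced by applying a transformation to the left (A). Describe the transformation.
The transformation is: degraded with heavy additive noise.

Random speckle covers the whole image, including the flat background.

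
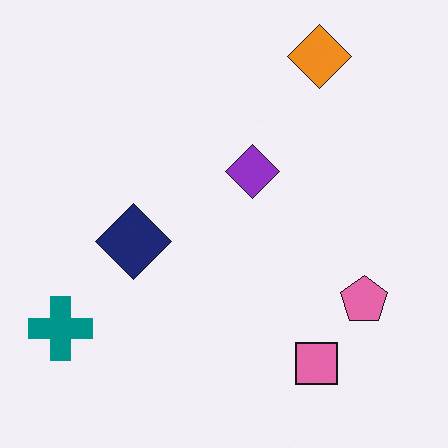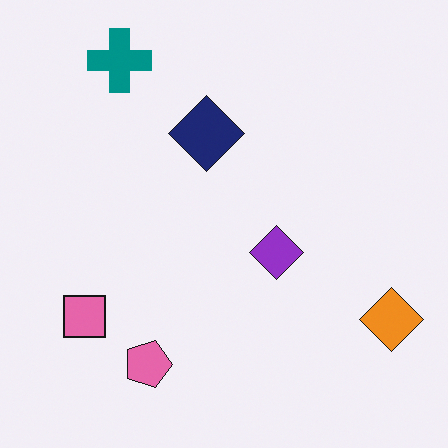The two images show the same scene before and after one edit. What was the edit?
The image was rotated 90° clockwise.

The teal cross sits in the bottom-left of the first image and the top-left of the second — consistent with a whole-image 90° clockwise rotation.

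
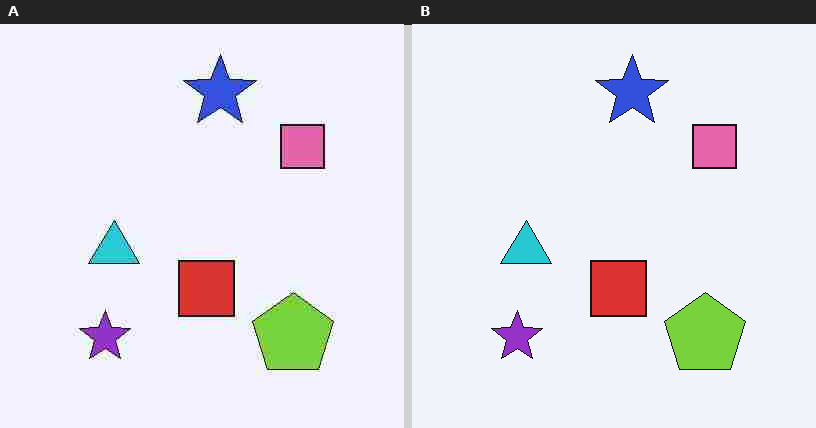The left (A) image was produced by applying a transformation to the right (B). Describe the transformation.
The left (A) image is the right (B) heavily JPEG-compressed with obvious blocking artifacts.

Blocky 8×8 compression artifacts appear around shape edges and the flat background shows ringing — characteristic JPEG degradation.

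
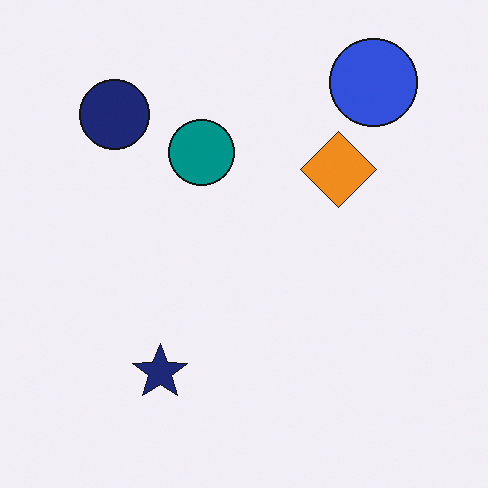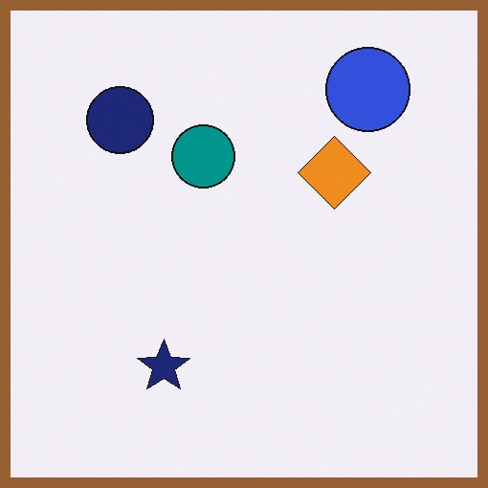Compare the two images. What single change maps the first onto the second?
It was framed with a brown border.

A solid brown frame runs around the edge of the second image, with the content slightly shrunk inside it.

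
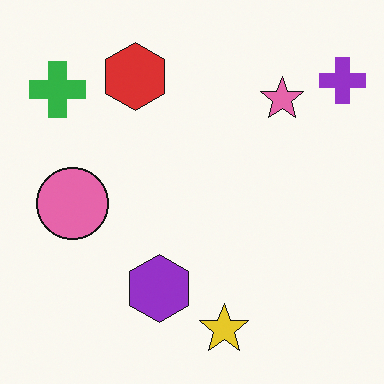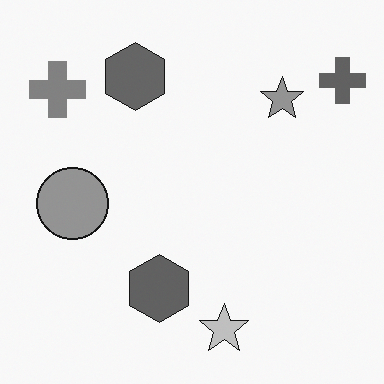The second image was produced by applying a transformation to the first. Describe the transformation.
It was converted to grayscale.

All color is removed — every shape is now a shade of grey.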